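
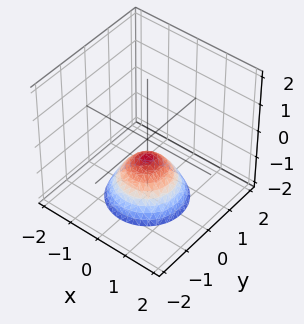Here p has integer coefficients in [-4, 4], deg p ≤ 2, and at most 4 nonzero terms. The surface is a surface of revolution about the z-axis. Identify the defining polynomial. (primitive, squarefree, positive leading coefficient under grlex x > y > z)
3*x^2 + 3*y^2 + 3*z + 2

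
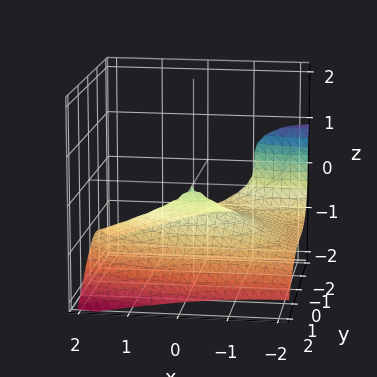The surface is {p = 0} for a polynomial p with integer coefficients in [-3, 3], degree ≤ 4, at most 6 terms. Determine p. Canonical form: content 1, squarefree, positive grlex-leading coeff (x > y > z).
deg p = 3. No degree-2 surface has this shape.
From the axis intercepts and sections: it crosses the y-axis at the gridline y = 0; it meets the z-axis at z = 0 (among the integer gridlines); it crosses the x-axis at the gridline x = 0.
The integer polynomial consistent with all of this is the stated p.

x*y^2 + y^3 + 3*z^3 + x^2 + 3*y^2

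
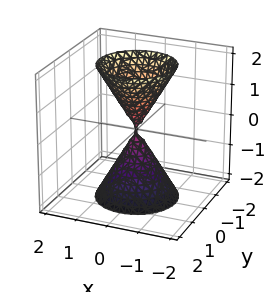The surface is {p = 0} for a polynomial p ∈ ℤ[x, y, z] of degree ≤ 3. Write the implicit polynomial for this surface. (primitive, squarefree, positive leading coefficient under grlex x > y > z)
3*x^2 + 3*y^2 - z^2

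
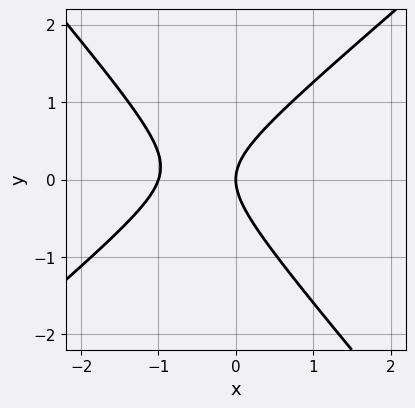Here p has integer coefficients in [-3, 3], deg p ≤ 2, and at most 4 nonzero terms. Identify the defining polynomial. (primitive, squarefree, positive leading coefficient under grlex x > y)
3*x^2 - x*y - 3*y^2 + 3*x

1. The degree is 2 — the shape is more complex than any degree-1 curve.
2. Against the integer gridlines: it meets the y-axis at y = 0 (among the integer gridlines); the x-axis gridline crossings are at x ∈ {-1, 0}.
3. Together with the visible shape, these determine p as stated.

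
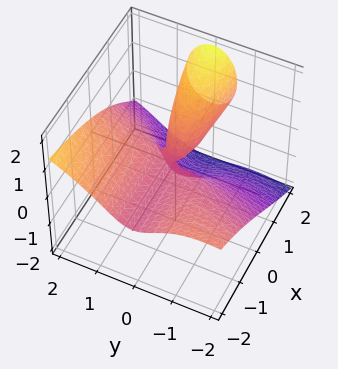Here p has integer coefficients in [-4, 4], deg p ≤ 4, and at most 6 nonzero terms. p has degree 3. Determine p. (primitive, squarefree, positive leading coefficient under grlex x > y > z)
Degree: a generic line meets the surface in up to 3 points, so deg p = 3.
From the axis intercepts and sections: it meets the y-axis at y = 0 (among the integer gridlines); it meets the z-axis at z = 0 (among the integer gridlines); the visible x-axis segment lies entirely on the surface.
Putting this together gives p.

2*x*y^2 - y^3 + 3*y^2*z + z^3 - 2*x*z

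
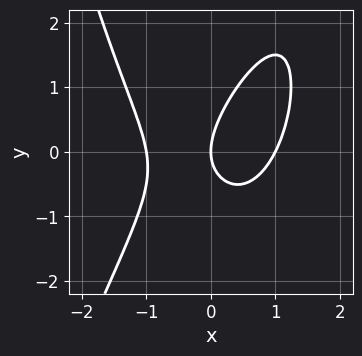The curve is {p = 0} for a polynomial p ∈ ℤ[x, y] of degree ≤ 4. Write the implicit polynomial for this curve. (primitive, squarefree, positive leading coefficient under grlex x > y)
3*x^3 - x^2*y - 2*x*y + 2*y^2 - 3*x

deg p = 3.
Against the integer gridlines: among the integer gridlines, it crosses the x-axis at x ∈ {-1, 0, 1}; one y-axis crossing is at y = 0.
These observations pin down the coefficients.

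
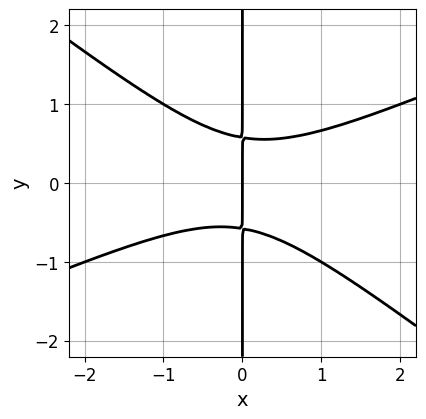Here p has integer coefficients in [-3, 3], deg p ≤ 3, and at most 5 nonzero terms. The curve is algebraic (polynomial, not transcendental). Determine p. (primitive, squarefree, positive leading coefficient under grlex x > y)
First, deg p = 3. The shape is more complex than any degree-2 curve.
Next, observable constraints: one x-axis crossing is at x = 0; every point of the y-axis in the box is on the curve.
Finally, the integer polynomial consistent with all of this is the stated p.

x^3 - x^2*y - 3*x*y^2 + x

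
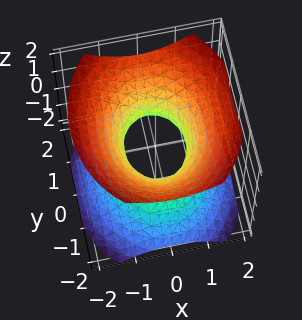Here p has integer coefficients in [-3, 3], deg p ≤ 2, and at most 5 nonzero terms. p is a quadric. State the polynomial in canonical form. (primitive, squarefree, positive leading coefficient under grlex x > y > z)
3*x^2 + 2*y^2 - 3*z^2 - 2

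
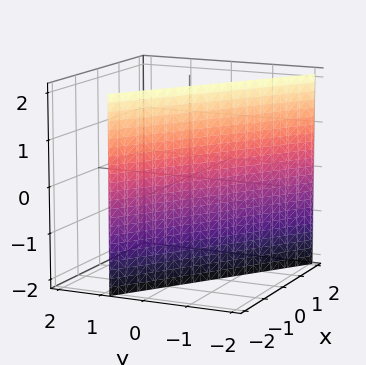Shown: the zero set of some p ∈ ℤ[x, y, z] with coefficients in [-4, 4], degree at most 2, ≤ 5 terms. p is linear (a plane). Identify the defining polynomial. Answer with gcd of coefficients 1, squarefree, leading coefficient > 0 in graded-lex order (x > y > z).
1. Degree: every cross-section is a straight line — this is a plane, so deg p = 1.
2. From the visible intercepts: it misses every integer gridline on the z-axis; it meets the x-axis at x = -1 (among the integer gridlines).
3. These observations pin down the coefficients.

2*x + 3*y + 2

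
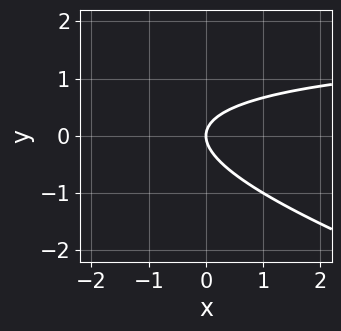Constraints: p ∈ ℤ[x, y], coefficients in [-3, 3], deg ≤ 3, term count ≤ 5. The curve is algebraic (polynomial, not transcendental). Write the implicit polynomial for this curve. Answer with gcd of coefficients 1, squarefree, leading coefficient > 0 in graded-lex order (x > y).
x*y + 3*y^2 - 2*x

1. deg p = 2. The shape is more complex than any degree-1 curve.
2. From the visible intercepts: one x-axis crossing is at x = 0; it crosses the y-axis at the gridline y = 0.
3. Putting this together gives p.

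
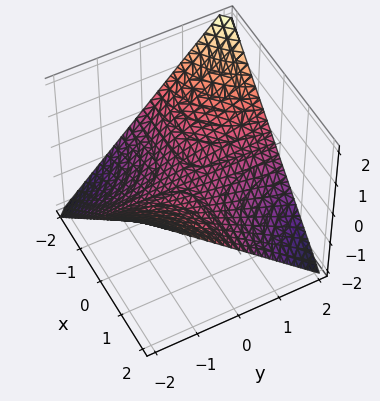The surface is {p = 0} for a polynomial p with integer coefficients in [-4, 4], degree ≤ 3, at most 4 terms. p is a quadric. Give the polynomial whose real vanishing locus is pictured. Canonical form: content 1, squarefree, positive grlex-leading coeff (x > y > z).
x*y + 2*z

1. deg p = 2. A saddle surface; a quadric.
2. Checking where it meets the axes: every point of the y-axis in the box is on the surface; it crosses the z-axis at the gridline z = 0; every point of the x-axis in the box is on the surface.
3. Assembling these constraints gives the stated polynomial.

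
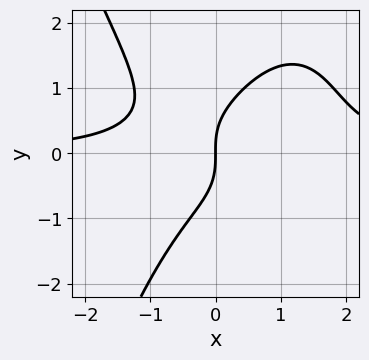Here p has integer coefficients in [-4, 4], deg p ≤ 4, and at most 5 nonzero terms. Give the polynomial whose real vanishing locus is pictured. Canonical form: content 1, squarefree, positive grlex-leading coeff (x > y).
1. deg p = 4. The shape is more complex than any degree-3 curve.
2. From the axis intercepts and sections: one x-axis crossing is at x = 0; one y-axis crossing is at y = 0.
3. Solving for integer coefficients yields p as stated.

2*x^3*y - 2*x^2*y - x*y^2 + 2*y^3 - 3*x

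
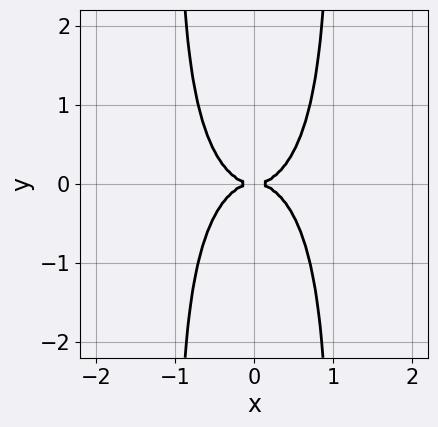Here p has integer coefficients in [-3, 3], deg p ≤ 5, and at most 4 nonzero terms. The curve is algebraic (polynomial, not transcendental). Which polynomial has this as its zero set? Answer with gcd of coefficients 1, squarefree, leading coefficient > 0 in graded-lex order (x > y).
2*x^4 + x^2*y^2 - y^2

The degree is 4 — no degree-3 curve has this shape.
Symmetries: the y ↦ −y reflection is a symmetry, so y appears only in even powers; the x ↦ −x reflection is a symmetry, so x appears only in even powers.
Against the integer gridlines: one y-axis crossing is at y = 0; it meets the x-axis at x = 0 (among the integer gridlines).
Fitting integer coefficients to these (and the overall shape) gives p.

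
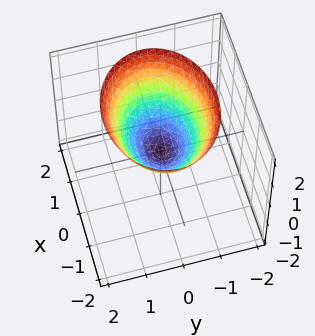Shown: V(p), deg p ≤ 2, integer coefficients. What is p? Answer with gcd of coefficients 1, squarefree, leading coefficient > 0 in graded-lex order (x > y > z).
2*x^2 + 3*y^2 - 3*z

1. Degree: a paraboloid; a quadric, so deg p = 2.
2. Symmetries: it's symmetric under x → −x, forcing even powers of x; the y ↦ −y reflection is a symmetry, so y appears only in even powers.
3. Observable constraints: it crosses the y-axis at the gridline y = 0; it crosses the z-axis at the gridline z = 0; it crosses the x-axis at the gridline x = 0.
4. Fitting integer coefficients to these (and the overall shape) gives p.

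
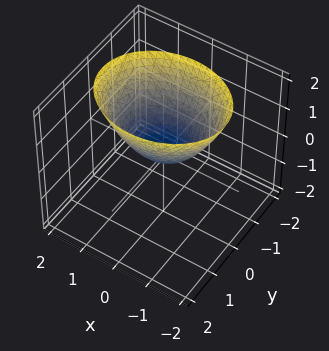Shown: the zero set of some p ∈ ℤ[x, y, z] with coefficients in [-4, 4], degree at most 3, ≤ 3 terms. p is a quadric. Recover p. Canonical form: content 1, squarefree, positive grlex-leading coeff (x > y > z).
2*x^2 + 3*y^2 - 3*z

Degree: a single bowl opening along one axis; a quadric, so deg p = 2.
Symmetries: it's symmetric under y → −y, forcing even powers of y; mirror symmetry x ↦ −x ⇒ only even powers of x.
From the axis intercepts and sections: one z-axis crossing is at z = 0; it meets the y-axis at y = 0 (among the integer gridlines); it meets the x-axis at x = 0 (among the integer gridlines).
Assembling these constraints gives the stated polynomial.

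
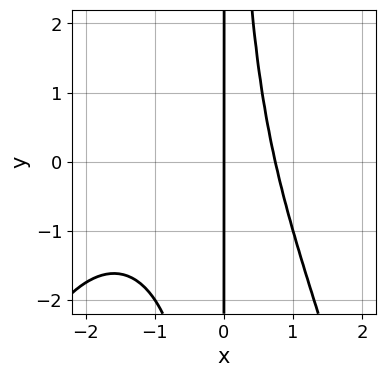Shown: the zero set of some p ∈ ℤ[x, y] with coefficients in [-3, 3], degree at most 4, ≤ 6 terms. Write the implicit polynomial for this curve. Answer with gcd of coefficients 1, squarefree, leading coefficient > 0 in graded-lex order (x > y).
x^4 + 2*x^3 + 2*x^2*y + 2*x^2 - 3*x

(a) deg p = 4.
(b) Reading off the gridlines: every point of the y-axis in the box is on the curve; one x-axis crossing is at x = 0.
(c) Solving for integer coefficients yields p as stated.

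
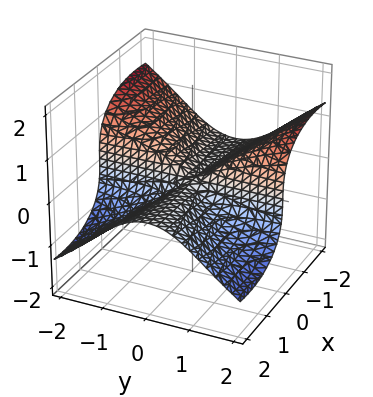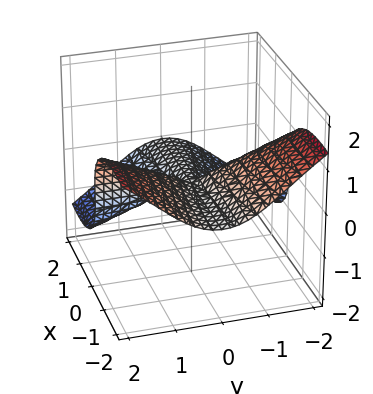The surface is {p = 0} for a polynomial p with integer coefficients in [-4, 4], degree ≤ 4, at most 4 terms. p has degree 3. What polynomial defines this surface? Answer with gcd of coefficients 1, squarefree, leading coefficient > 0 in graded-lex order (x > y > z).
2*x^2*z + 2*x*y^2 + 3*z^3

The degree is 3 — the shape is more complex than any degree-2 surface.
From the axis intercepts and sections: the visible y-axis segment lies entirely on the surface; it meets the z-axis at z = 0 (among the integer gridlines); every point of the x-axis in the box is on the surface.
Assembling these constraints gives the stated polynomial.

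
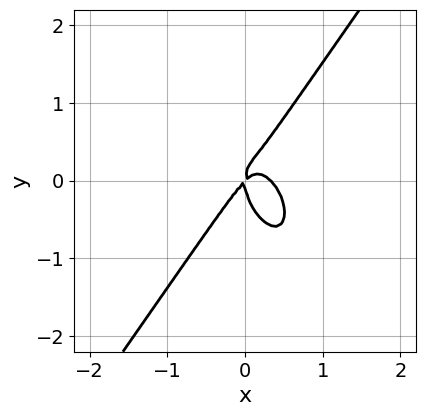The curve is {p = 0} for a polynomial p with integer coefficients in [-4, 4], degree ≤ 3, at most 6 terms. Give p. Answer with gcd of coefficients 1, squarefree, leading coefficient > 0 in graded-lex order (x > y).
3*x^3 - y^3 - x^2 + x*y

1. The degree is 3 — the shape is more complex than any degree-2 curve.
2. Reading off the gridlines: one y-axis crossing is at y = 0; it crosses the x-axis at the gridline x = 0.
3. Putting this together gives p.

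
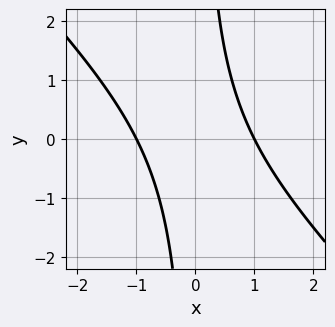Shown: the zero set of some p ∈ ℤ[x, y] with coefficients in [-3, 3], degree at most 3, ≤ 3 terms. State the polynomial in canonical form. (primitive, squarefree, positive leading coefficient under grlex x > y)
x^2 + x*y - 1

Degree: a generic line meets the curve in up to 2 points, so deg p = 2.
Checking where it meets the axes: the x-axis gridline crossings are at x ∈ {-1, 1}; no y-intercept at any integer in the box.
Together with the visible shape, these determine p as stated.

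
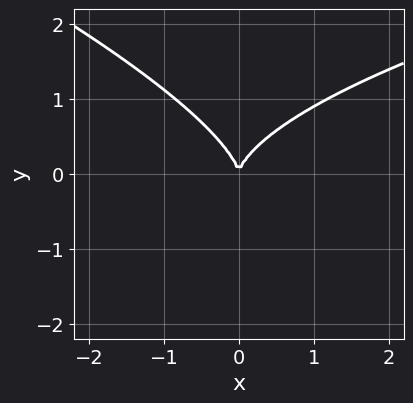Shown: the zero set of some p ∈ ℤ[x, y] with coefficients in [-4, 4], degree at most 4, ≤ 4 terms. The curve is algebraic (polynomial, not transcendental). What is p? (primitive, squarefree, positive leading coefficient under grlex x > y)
x*y^2 + 3*y^3 - 3*x^2

First, deg p = 3.
Next, observable constraints: it crosses the x-axis at the gridline x = 0; it crosses the y-axis at the gridline y = 0.
Finally, the integer polynomial consistent with all of this is the stated p.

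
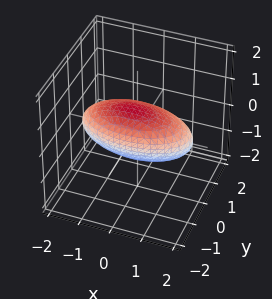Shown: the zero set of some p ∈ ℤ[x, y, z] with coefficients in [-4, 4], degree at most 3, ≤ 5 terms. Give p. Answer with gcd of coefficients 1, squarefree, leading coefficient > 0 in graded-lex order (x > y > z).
First, the degree is 2 — the shape is more complex than any degree-1 surface.
Then, reading off the gridlines: the z-axis gridline crossings are at z ∈ {-1, 1}; the y-axis gridline crossings are at y ∈ {-1, 1}.
Finally, these observations pin down the coefficients.

x^2 + 3*y^2 + 2*y*z + 3*z^2 - 3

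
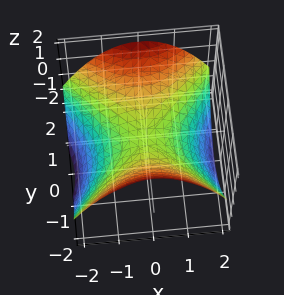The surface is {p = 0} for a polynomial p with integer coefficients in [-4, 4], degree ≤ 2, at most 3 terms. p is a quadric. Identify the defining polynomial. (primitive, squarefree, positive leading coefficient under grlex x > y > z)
Degree: a hyperbolic paraboloid; a quadric, so deg p = 2.
Symmetries: the y ↦ −y reflection is a symmetry, so y appears only in even powers; mirror symmetry x ↦ −x ⇒ only even powers of x.
Checking where it meets the axes: it meets the z-axis at z = 0 (among the integer gridlines); it crosses the x-axis at the gridline x = 0; it meets the y-axis at y = 0 (among the integer gridlines).
Matching integer coefficients to the picture gives p.

x^2 - y^2 + 2*z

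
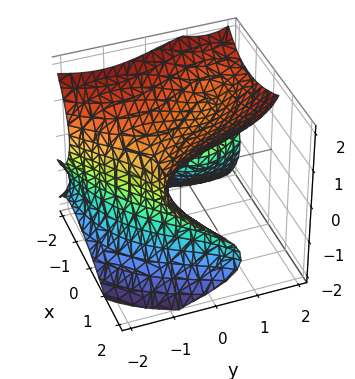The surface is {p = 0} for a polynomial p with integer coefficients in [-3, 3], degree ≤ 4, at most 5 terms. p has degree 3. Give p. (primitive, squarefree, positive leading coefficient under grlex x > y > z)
2*x^2*z + y^3 - 2*z^3 + 3*x*y + 2

1. I count 2 distinct pieces. They look like related sheets of one shape, so recover p as a whole.
2. The degree is 3 — no degree-2 surface has this shape.
3. Reading off the gridlines: no x-intercept at any integer in the box; it crosses the z-axis at the gridline z = 1.
4. Together with the visible shape, these determine p as stated.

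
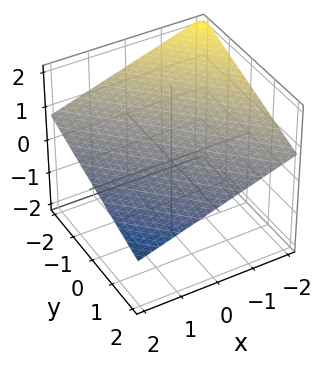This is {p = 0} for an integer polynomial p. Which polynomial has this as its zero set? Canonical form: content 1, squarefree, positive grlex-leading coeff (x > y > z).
x + y + 3*z - 2

First, deg p = 1.
Then, checking where it meets the axes: it meets the y-axis at y = 2 (among the integer gridlines); one x-axis crossing is at x = 2.
Finally, the integer polynomial consistent with all of this is the stated p.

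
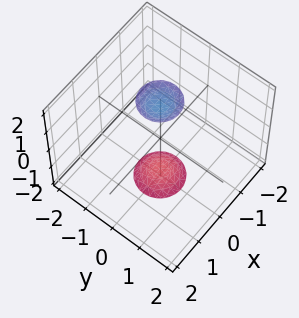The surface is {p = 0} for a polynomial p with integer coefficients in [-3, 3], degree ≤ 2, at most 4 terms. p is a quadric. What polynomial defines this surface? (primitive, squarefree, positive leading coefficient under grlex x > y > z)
There are 2 components. Treating them together as one polynomial.
deg p = 2. Two sheets facing apart; a quadric.
Symmetries: it's symmetric under z → −z, forcing even powers of z; the z-axis is an axis of rotation, so x and y enter only as x² + y².
Checking where it meets the axes: the surface avoids every integer x-axis point in the box; no y-intercept at any integer in the box.
These observations pin down the coefficients.

3*x^2 + 3*y^2 - z^2 + 3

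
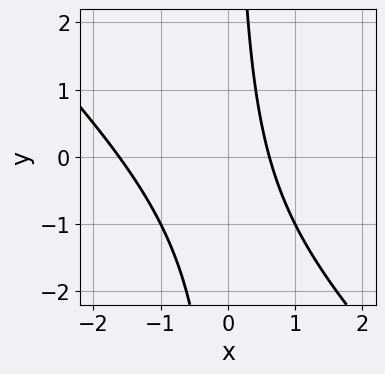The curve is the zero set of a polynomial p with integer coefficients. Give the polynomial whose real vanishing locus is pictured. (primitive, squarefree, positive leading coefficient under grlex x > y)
(a) The degree is 2 — no degree-1 curve has this shape.
(b) Observable constraints: it misses every integer gridline on the y-axis.
(c) These observations pin down the coefficients.

x^2 + x*y + x - 1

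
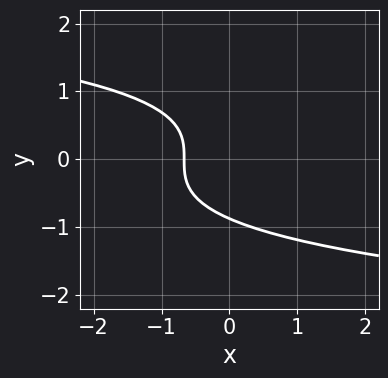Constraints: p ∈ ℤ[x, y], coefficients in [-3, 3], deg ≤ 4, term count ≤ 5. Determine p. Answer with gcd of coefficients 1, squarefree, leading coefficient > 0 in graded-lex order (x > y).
(a) deg p = 3. A generic line meets the curve in up to 3 points.
(b) The integer polynomial consistent with all of this is the stated p.

3*y^3 + 3*x + 2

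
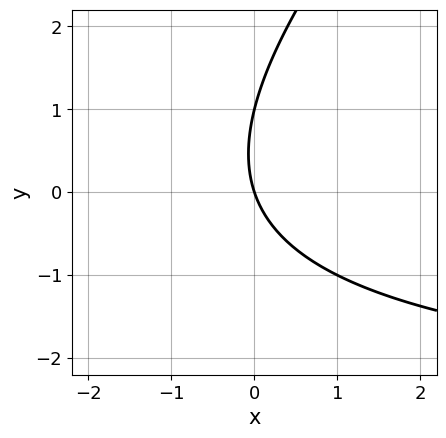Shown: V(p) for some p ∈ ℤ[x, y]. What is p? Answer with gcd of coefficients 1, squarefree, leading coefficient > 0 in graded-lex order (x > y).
x*y - y^2 + 3*x + y

1. The degree is 2 — a generic line meets the curve in up to 2 points.
2. Observable constraints: one x-axis crossing is at x = 0; among the integer gridlines, it crosses the y-axis at y ∈ {0, 1}.
3. Assembling these constraints gives the stated polynomial.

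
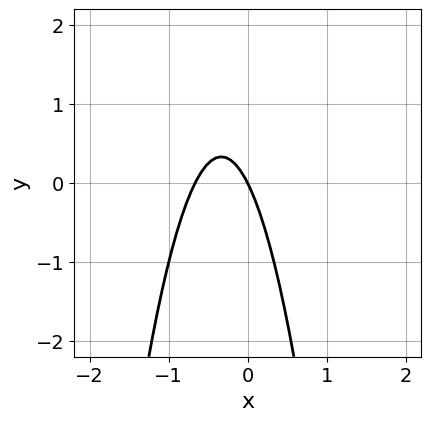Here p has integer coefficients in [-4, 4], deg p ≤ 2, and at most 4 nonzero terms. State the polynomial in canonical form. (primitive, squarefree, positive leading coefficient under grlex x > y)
3*x^2 + 2*x + y

First, deg p = 2.
Next, observable constraints: it crosses the x-axis at the gridline x = 0; one y-axis crossing is at y = 0.
Finally, solving for integer coefficients yields p as stated.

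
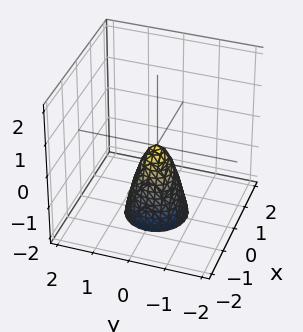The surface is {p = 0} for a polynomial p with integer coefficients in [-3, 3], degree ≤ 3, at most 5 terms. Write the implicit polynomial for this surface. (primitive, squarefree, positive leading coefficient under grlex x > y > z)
First, deg p = 2.
Next, symmetries: rotational symmetry about the z-axis ⇒ p depends on x, y only through x² + y².
Then, from the visible intercepts: it meets the x-axis at x = 0 (among the integer gridlines); a circular section at z = -2 has radius between 0 and 1; it crosses the y-axis at the gridline y = 0.
Finally, together with the visible shape, these determine p as stated.

3*x^2 + 3*y^2 + z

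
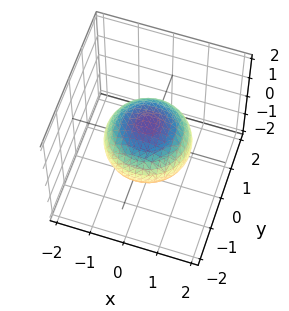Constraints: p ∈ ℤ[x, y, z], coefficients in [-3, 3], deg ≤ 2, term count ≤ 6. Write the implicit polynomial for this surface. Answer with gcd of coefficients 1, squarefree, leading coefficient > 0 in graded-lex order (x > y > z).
2*x^2 + 2*y^2 + 3*z^2 - 3

First, deg p = 2.
Then, symmetries: it's symmetric under z → −z, forcing even powers of z; every cross-section ⟂ z is a circle, so x, y appear only via x² + y².
Then, from the axis intercepts and sections: the z-axis gridline crossings are at z ∈ {-1, 1}; a circular section at z = 0 has radius between 1 and 2.
Finally, the integer polynomial consistent with all of this is the stated p.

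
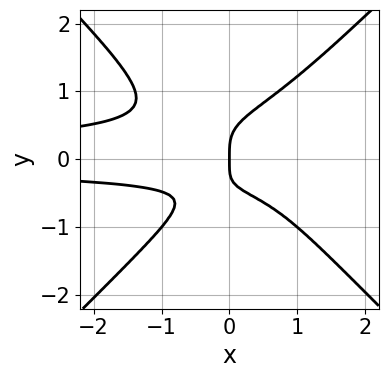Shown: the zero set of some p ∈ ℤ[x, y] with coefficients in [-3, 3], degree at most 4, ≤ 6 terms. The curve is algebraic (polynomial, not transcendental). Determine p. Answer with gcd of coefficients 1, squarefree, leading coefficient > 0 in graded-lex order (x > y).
3*x^2*y^2 - 3*y^4 + x*y + x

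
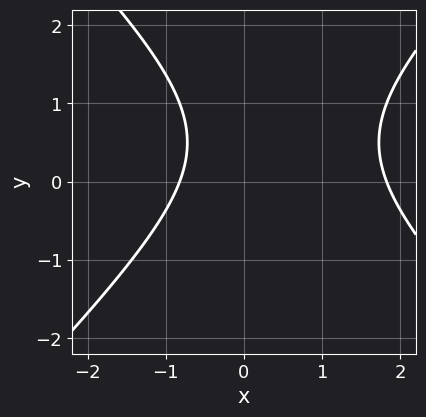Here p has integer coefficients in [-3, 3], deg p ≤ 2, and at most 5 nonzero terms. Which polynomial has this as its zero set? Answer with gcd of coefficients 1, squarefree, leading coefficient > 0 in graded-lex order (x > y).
The degree is 2 — a generic line meets the curve in up to 2 points.
From the axis intercepts and sections: the curve avoids every integer y-axis point in the box.
These observations pin down the coefficients.

2*x^2 - 2*y^2 - 2*x + 2*y - 3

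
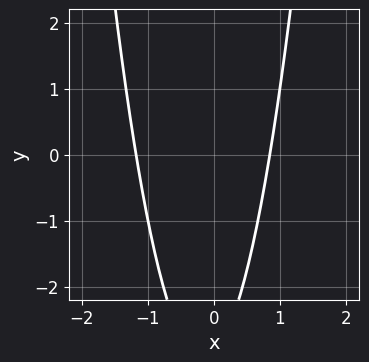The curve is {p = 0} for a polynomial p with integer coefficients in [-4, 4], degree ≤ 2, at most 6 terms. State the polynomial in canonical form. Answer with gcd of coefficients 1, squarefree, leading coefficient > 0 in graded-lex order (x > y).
First, deg p = 2. The shape is more complex than any degree-1 curve.
Then, from the visible intercepts: no y-intercept at any integer in the box.
Finally, putting this together gives p.

3*x^2 + x - y - 3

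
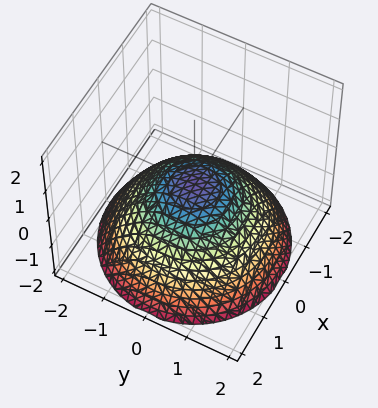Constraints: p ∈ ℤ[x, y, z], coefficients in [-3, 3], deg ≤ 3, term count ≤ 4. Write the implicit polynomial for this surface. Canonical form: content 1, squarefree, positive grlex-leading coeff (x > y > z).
(a) deg p = 2. A single bowl opening along one axis; a quadric.
(b) Symmetries: rotational symmetry about the z-axis ⇒ p depends on x, y only through x² + y².
(c) Reading off the gridlines: it crosses the z-axis at the gridline z = 0; one y-axis crossing is at y = 0; a circular section at z = -1 has radius between 1 and 2.
(d) Solving for integer coefficients yields p as stated.

x^2 + y^2 + 2*z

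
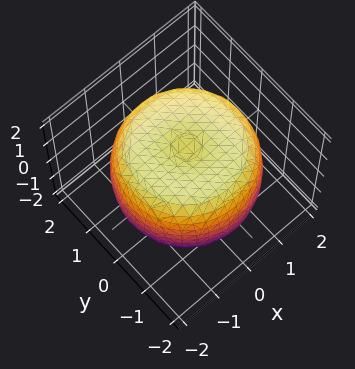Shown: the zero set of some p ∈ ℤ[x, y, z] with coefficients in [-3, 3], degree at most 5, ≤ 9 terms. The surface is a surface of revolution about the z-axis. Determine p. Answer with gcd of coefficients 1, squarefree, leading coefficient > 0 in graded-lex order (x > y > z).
x^4 + 2*x^2*y^2 + y^4 - 2*x^2 - 2*y^2 + 2*z^2 - 3

The degree is 4 — the shape is more complex than any degree-3 surface.
Symmetries: rotational symmetry about the z-axis ⇒ p depends on x, y only through x² + y².
From the visible intercepts: a circular section at z = -1 has radius between 1 and 2.
Putting this together gives p.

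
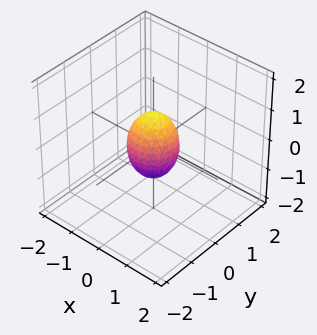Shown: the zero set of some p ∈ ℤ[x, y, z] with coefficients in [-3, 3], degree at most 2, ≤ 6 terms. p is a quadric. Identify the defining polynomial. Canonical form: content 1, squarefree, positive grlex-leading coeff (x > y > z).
(a) Degree: bounded and convex; a quadric, so deg p = 2.
(b) Symmetries: rotational symmetry about the z-axis ⇒ p depends on x, y only through x² + y²; it's symmetric under z → −z, forcing even powers of z.
(c) Observable constraints: a circular section at z = 0 has radius between 0 and 1; the z-axis gridline crossings are at z ∈ {-1, 1}.
(d) Matching integer coefficients to the picture gives p.

2*x^2 + 2*y^2 + z^2 - 1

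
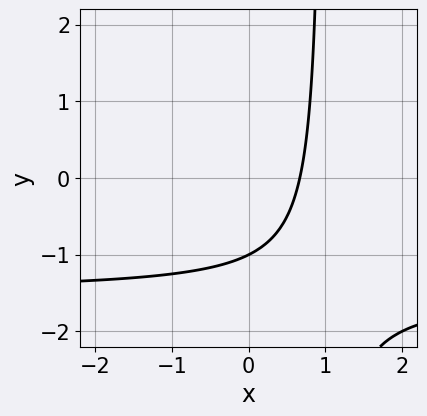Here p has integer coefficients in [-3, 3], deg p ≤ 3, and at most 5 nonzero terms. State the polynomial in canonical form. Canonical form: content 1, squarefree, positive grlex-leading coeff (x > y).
2*x*y + 3*x - 2*y - 2

Degree: no degree-1 curve has this shape, so deg p = 2.
From the visible intercepts: it crosses the y-axis at the gridline y = -1.
Solving for integer coefficients yields p as stated.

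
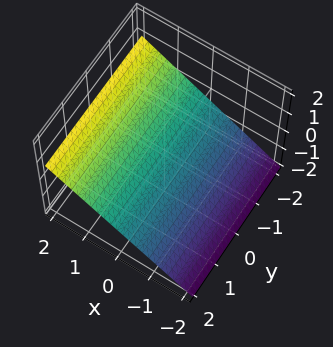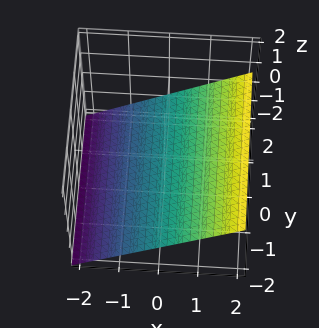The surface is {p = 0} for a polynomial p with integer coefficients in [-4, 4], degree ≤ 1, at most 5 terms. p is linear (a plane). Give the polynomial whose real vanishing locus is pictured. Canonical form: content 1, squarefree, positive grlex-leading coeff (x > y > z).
First, deg p = 1. Every cross-section is a straight line — this is a plane.
Then, observable constraints: no y-intercept at any integer in the box; it meets the x-axis at x = 1 (among the integer gridlines).
Finally, these observations pin down the coefficients.

2*x - 3*z - 2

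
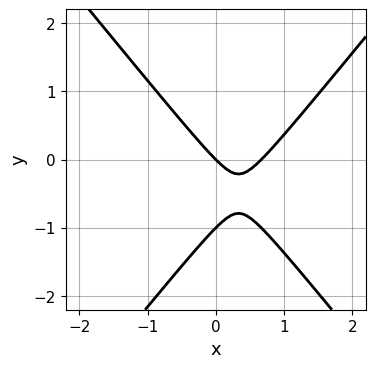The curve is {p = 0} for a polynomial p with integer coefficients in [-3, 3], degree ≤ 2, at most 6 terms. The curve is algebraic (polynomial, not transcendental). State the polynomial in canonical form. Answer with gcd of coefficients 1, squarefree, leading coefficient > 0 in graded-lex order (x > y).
First, the degree is 2 — the shape is more complex than any degree-1 curve.
Then, reading off the gridlines: among the integer gridlines, it crosses the y-axis at y ∈ {-1, 0}; it meets the x-axis at x = 0 (among the integer gridlines).
Finally, matching integer coefficients to the picture gives p.

3*x^2 - 2*y^2 - 2*x - 2*y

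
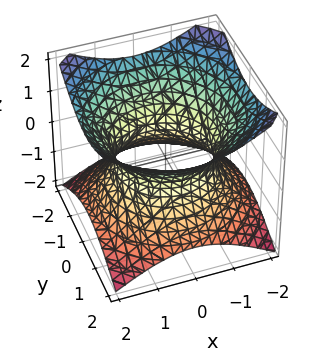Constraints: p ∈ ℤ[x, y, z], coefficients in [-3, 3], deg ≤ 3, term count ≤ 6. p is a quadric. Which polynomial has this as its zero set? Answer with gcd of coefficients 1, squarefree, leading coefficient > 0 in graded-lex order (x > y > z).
2*x^2 + 2*y^2 - 3*z^2 - 3

First, degree: an hourglass — one-sheet hyperboloid; a quadric, so deg p = 2.
Then, symmetries: mirror symmetry z ↦ −z ⇒ only even powers of z; the z-axis is an axis of rotation, so x and y enter only as x² + y².
Then, from the visible intercepts: no z-intercept at any integer in the box; a circular section at z = -1 has radius between 1 and 2.
Finally, fitting integer coefficients to these (and the overall shape) gives p.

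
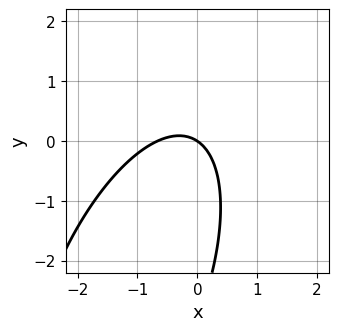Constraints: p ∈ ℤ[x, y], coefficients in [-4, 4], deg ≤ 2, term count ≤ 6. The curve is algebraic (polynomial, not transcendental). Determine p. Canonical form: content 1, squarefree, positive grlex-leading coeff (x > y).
3*x^2 - 2*x*y + y^2 + 2*x + 3*y

The degree is 2 — a generic line meets the curve in up to 2 points.
From the axis intercepts and sections: it crosses the x-axis at the gridline x = 0; it meets the y-axis at y = 0 (among the integer gridlines).
Together with the visible shape, these determine p as stated.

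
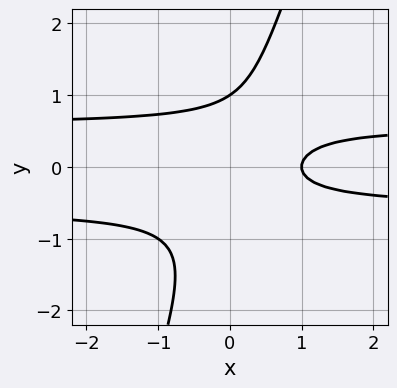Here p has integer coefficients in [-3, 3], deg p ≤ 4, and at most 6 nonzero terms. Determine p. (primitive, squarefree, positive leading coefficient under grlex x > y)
3*x*y^2 - y^3 - x + 1

First, degree: the shape is more complex than any degree-2 curve, so deg p = 3.
Then, observable constraints: it crosses the x-axis at the gridline x = 1; one y-axis crossing is at y = 1.
Finally, putting this together gives p.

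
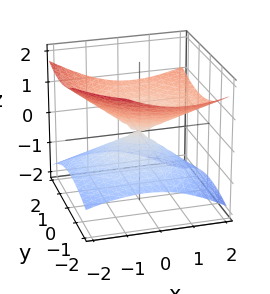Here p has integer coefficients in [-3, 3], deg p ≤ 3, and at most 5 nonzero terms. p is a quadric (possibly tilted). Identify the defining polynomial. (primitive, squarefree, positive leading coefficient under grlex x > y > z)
1. The degree is 2 — the shape is more complex than any degree-1 surface.
2. Observable constraints: one y-axis crossing is at y = 0; it crosses the x-axis at the gridline x = 0.
3. Solving for integer coefficients yields p as stated.

x^2 - x*z + y^2 - y*z - 3*z^2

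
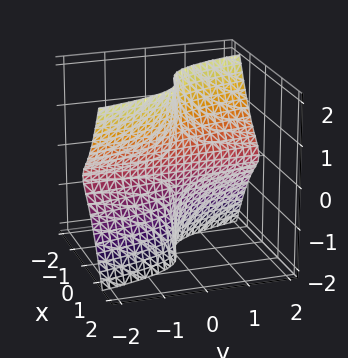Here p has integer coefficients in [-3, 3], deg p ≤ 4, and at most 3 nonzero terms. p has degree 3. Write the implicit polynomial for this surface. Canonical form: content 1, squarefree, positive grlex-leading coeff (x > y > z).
3*x^3 + y*z^2 + x

(a) deg p = 3.
(b) From the visible intercepts: every point of the z-axis in the box is on the surface; it meets the x-axis at x = 0 (among the integer gridlines); every point of the y-axis in the box is on the surface.
(c) Matching integer coefficients to the picture gives p.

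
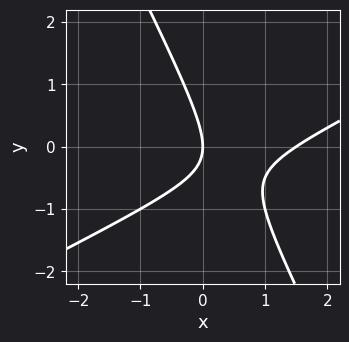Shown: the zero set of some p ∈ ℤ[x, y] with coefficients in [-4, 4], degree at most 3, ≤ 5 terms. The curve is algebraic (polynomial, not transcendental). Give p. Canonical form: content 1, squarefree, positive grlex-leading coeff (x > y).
2*x^2 - 3*x*y - 2*y^2 - 3*x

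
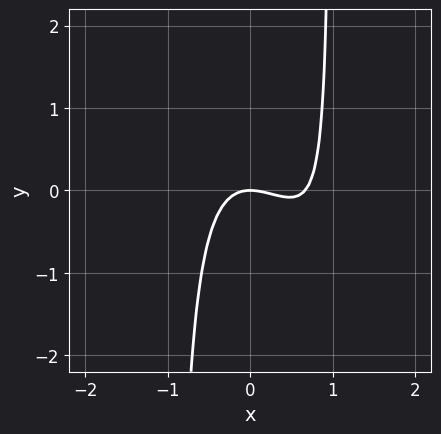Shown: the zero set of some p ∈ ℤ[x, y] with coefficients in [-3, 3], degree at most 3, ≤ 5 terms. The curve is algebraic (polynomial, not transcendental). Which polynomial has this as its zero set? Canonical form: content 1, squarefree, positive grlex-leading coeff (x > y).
First, deg p = 3. A generic line meets the curve in up to 3 points.
Then, checking where it meets the axes: it crosses the y-axis at the gridline y = 0; it crosses the x-axis at the gridline x = 0.
Finally, putting this together gives p.

3*x^3 + 2*x^2*y - 2*x^2 - 2*y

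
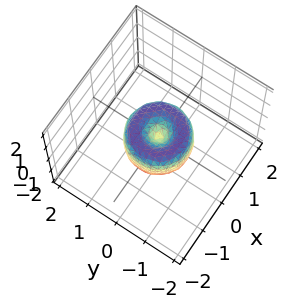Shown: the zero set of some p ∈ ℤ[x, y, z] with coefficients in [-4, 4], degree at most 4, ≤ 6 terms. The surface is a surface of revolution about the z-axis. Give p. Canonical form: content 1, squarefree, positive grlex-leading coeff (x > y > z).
First, deg p = 4.
Next, symmetries: rotational symmetry about the z-axis ⇒ p depends on x, y only through x² + y².
Next, from the visible intercepts: among the integer gridlines, it crosses the y-axis at y ∈ {-1, 0, 1}; a circular section at z = 0 has radius exactly 1; one z-axis crossing is at z = 0; among the integer gridlines, it crosses the x-axis at x ∈ {-1, 0, 1}.
Finally, solving for integer coefficients yields p as stated.

2*x^4 + 4*x^2*y^2 + 2*y^4 - 2*x^2 - 2*y^2 + z^2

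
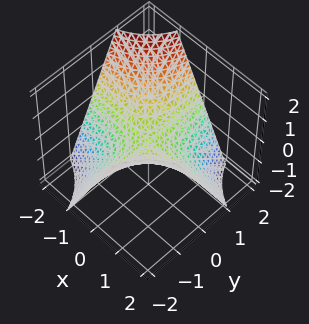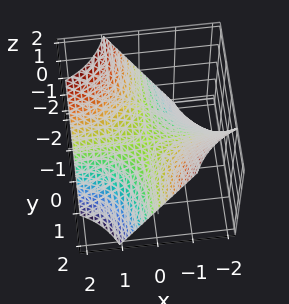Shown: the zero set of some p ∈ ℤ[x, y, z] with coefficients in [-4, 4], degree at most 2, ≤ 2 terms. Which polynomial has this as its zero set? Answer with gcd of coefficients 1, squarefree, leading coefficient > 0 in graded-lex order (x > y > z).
x*y + z

The degree is 2 — a saddle surface; a quadric.
From the visible intercepts: the visible y-axis segment lies entirely on the surface; every point of the x-axis in the box is on the surface.
Assembling these constraints gives the stated polynomial.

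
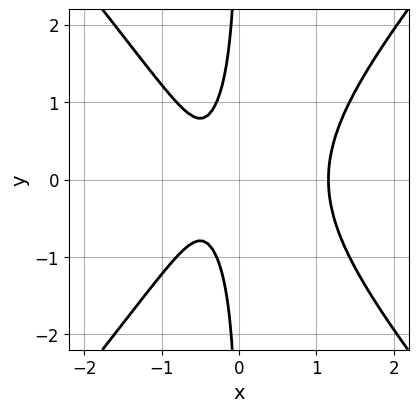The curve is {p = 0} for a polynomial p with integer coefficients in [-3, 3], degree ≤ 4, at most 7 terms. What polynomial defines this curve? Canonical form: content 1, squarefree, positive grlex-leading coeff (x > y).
1. The degree is 3 — a generic line meets the curve in up to 3 points.
2. Symmetries: it's symmetric under y → −y, forcing even powers of y.
3. Against the integer gridlines: it misses every integer gridline on the y-axis.
4. Fitting integer coefficients to these (and the overall shape) gives p.

3*x^3 - 2*x*y^2 - x^2 - 2*x - 1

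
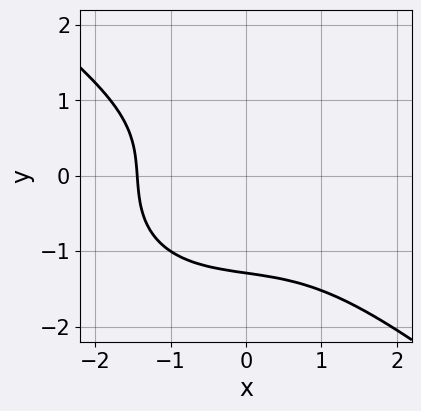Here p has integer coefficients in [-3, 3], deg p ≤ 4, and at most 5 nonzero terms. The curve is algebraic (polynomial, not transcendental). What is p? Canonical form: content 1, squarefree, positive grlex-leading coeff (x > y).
x^3 + 2*y^3 - x*y - y + 3

(a) The degree is 3 — no degree-2 curve has this shape.
(b) Solving for integer coefficients yields p as stated.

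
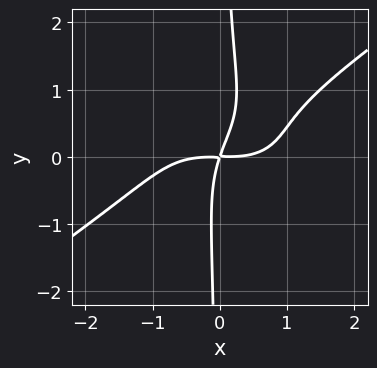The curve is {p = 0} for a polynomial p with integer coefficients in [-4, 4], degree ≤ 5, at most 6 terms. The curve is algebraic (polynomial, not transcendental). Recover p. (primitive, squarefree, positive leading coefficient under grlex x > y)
x^4 - 3*x*y^3 + 2*x*y^2 - 3*x*y + y^2

1. deg p = 4. No degree-3 curve has this shape.
2. The integer polynomial consistent with all of this is the stated p.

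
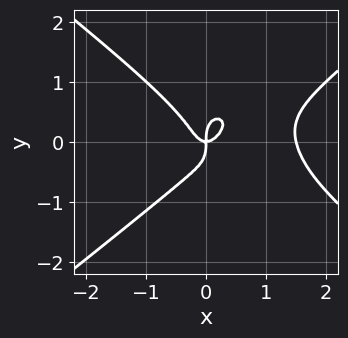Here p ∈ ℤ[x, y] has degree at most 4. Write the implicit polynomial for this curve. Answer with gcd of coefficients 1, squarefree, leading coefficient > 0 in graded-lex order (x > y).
First, degree: no degree-3 curve has this shape, so deg p = 4.
Then, against the integer gridlines: it crosses the y-axis at the gridline y = 0; it crosses the x-axis at the gridline x = 0.
Finally, the integer polynomial consistent with all of this is the stated p.

2*x^4 - 2*x^2*y^2 - 2*y^4 - 3*x^3 + x*y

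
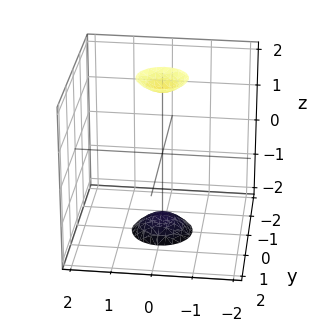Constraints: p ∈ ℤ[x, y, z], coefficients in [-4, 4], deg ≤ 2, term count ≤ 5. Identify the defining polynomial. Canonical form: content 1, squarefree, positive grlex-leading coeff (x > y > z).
3*x^2 + 3*y^2 - z^2 + 3

First, there are 2 components. Treating them together as one polynomial.
Next, degree: the shape is more complex than any degree-1 surface, so deg p = 2.
Next, by symmetry, every cross-section ⟂ z is a circle, so x, y appear only via x² + y².
Next, against the integer gridlines: it misses every integer gridline on the x-axis; a circular section at z = 2 has radius between 0 and 1.
Finally, together with the visible shape, these determine p as stated.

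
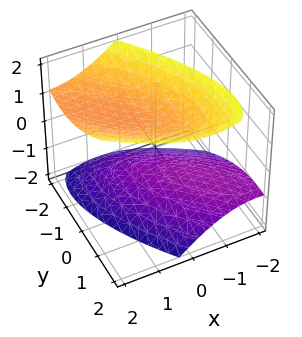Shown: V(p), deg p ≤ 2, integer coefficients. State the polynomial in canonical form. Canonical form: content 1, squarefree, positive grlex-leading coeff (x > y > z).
The picture has 2 separate pieces.
The degree is 2 — the shape is more complex than any degree-1 surface.
Reading off the gridlines: it misses every integer gridline on the x-axis; the z-axis gridline crossings are at z ∈ {-1, 1}; no y-intercept at any integer in the box.
Together with the visible shape, these determine p as stated.

2*x^2 + 3*x*y - 2*x*z + 2*y^2 - 3*z^2 + 3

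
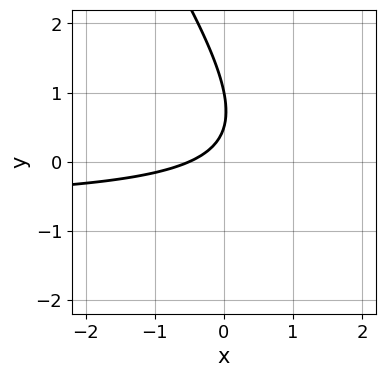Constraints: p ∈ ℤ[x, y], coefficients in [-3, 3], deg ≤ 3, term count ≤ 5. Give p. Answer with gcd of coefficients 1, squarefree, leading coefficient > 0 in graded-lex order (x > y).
3*x*y + 2*y^2 + 2*x - 3*y + 1

First, the degree is 2 — the shape is more complex than any degree-1 curve.
Then, observable constraints: it crosses the y-axis at the gridline y = 1.
Finally, these observations pin down the coefficients.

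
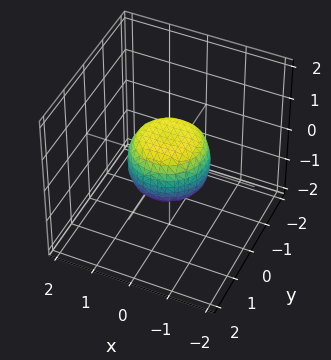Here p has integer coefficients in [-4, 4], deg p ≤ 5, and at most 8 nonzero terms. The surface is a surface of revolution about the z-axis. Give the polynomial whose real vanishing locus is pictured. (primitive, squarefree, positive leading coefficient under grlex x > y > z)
2*x^4 + 4*x^2*y^2 + 2*y^4 - x^2 - y^2 + 2*z^2 - 1

1. deg p = 4. No degree-3 surface has this shape.
2. Symmetry: the z-axis is an axis of rotation, so x and y enter only as x² + y².
3. From the axis intercepts and sections: the y-axis gridline crossings are at y ∈ {-1, 1}; among the integer gridlines, it crosses the x-axis at x ∈ {-1, 1}; a circular section at z = 0 has radius exactly 1.
4. Fitting integer coefficients to these (and the overall shape) gives p.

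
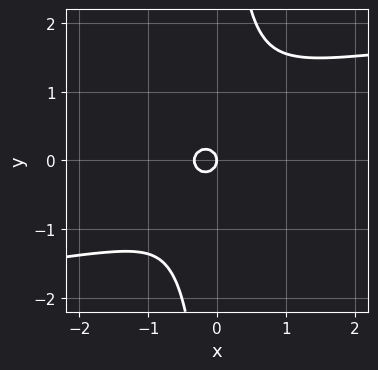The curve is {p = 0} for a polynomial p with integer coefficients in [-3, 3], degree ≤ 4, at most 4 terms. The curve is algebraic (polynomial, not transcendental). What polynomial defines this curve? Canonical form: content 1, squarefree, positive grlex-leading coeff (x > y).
3*x*y^3 - 3*x^2 - 3*y^2 - x

(a) Degree: no degree-3 curve has this shape, so deg p = 4.
(b) Against the integer gridlines: it crosses the y-axis at the gridline y = 0; it crosses the x-axis at the gridline x = 0.
(c) The integer polynomial consistent with all of this is the stated p.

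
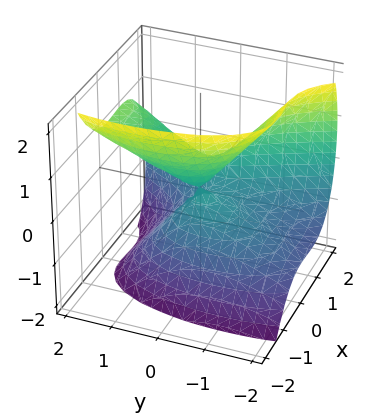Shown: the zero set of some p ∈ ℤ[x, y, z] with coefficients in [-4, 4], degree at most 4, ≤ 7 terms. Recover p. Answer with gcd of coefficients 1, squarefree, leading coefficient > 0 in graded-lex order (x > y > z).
3*x^3 - 3*x^2 - 2*y^2 + 2*y*z + 3*z^2

(a) Degree: a generic line meets the surface in up to 3 points, so deg p = 3.
(b) Checking where it meets the axes: the x-axis gridline crossings are at x ∈ {0, 1}; one z-axis crossing is at z = 0; one y-axis crossing is at y = 0.
(c) Matching integer coefficients to the picture gives p.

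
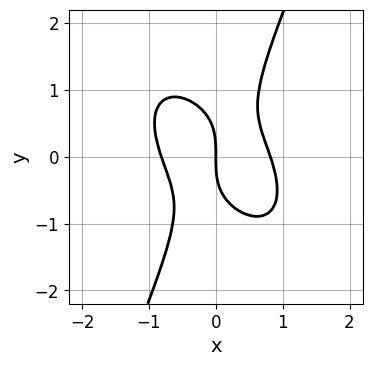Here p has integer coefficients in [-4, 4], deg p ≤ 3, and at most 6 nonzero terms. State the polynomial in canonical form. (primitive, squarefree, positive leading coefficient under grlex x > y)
3*x^3 + 2*x^2*y + x*y^2 - y^3 - 2*x

1. The degree is 3 — a generic line meets the curve in up to 3 points.
2. Reading off the gridlines: it meets the y-axis at y = 0 (among the integer gridlines); one x-axis crossing is at x = 0.
3. The integer polynomial consistent with all of this is the stated p.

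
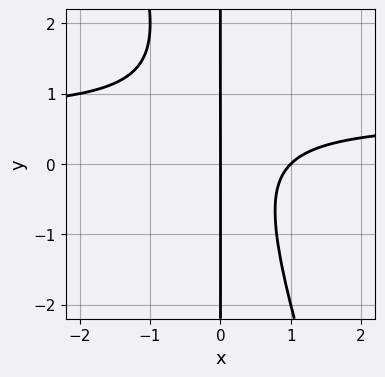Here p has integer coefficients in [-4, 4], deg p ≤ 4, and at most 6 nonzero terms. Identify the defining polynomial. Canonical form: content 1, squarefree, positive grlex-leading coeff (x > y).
3*x^2*y + x*y^2 - 2*x^2 - x*y + 2*x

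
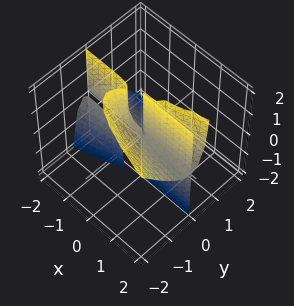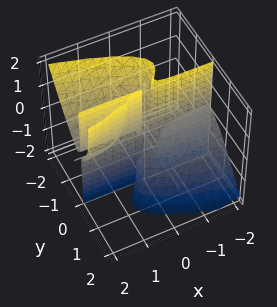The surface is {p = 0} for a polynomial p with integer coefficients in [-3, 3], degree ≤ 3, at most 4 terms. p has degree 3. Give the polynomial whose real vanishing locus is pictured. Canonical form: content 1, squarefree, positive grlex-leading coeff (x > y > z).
x*y*z - 3*y^3 - 2*y^2*z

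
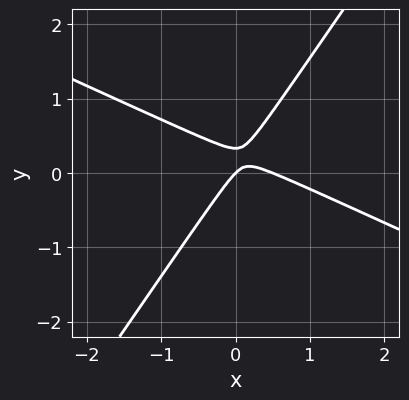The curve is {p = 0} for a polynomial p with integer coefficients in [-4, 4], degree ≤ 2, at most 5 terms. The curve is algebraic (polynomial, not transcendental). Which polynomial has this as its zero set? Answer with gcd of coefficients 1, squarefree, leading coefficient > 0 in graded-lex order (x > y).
2*x^2 + 3*x*y - 3*y^2 - x + y

First, deg p = 2. The shape is more complex than any degree-1 curve.
Then, from the axis intercepts and sections: it crosses the y-axis at the gridline y = 0; one x-axis crossing is at x = 0.
Finally, together with the visible shape, these determine p as stated.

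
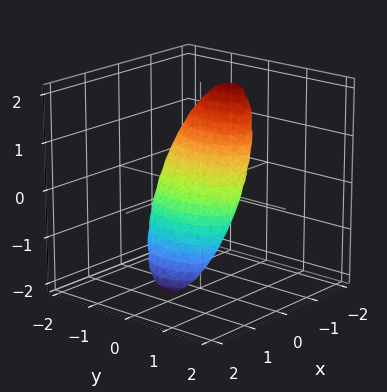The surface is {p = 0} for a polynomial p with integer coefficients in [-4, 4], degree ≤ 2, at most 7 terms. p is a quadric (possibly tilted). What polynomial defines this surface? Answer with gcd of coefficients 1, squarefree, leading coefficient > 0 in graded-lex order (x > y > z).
deg p = 2. A generic line meets the surface in up to 2 points.
Reading off the gridlines: the z-axis gridline crossings are at z ∈ {-1, 1}; the y-axis gridline crossings are at y ∈ {-1, 1}.
Putting this together gives p.

3*x^2 + 3*x*z + y^2 + z^2 - 1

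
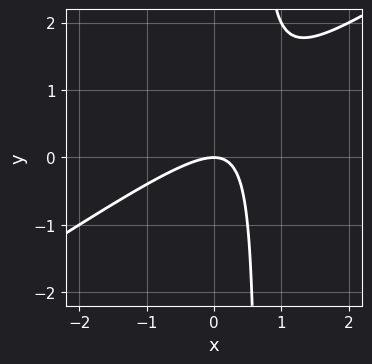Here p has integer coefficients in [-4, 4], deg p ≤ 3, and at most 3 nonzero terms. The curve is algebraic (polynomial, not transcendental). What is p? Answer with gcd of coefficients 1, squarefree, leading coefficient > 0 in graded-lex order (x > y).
2*x^2 - 3*x*y + 2*y

(a) deg p = 2. A generic line meets the curve in up to 2 points.
(b) From the axis intercepts and sections: it crosses the y-axis at the gridline y = 0; one x-axis crossing is at x = 0.
(c) Solving for integer coefficients yields p as stated.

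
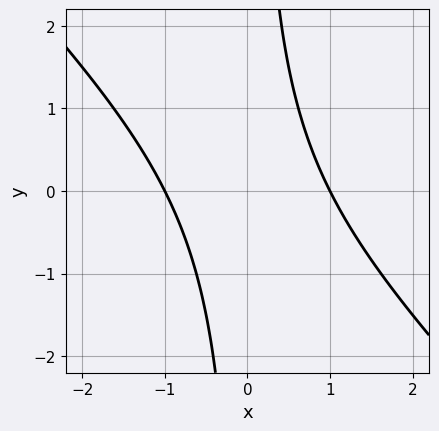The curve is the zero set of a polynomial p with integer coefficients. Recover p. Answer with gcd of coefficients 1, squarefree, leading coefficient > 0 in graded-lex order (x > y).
x^2 + x*y - 1

(a) The degree is 2 — no degree-1 curve has this shape.
(b) Reading off the gridlines: the x-axis gridline crossings are at x ∈ {-1, 1}; the curve avoids every integer y-axis point in the box.
(c) Matching integer coefficients to the picture gives p.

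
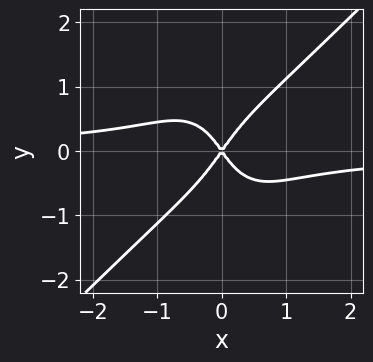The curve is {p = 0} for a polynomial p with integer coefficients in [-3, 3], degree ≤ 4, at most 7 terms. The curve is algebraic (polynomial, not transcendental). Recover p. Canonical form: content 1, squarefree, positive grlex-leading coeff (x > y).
(a) deg p = 4. No degree-3 curve has this shape.
(b) From the axis intercepts and sections: it crosses the y-axis at the gridline y = 0; it meets the x-axis at x = 0 (among the integer gridlines).
(c) Putting this together gives p.

3*x^3*y - 2*x^2*y^2 - y^4 + 2*x^2 - y^2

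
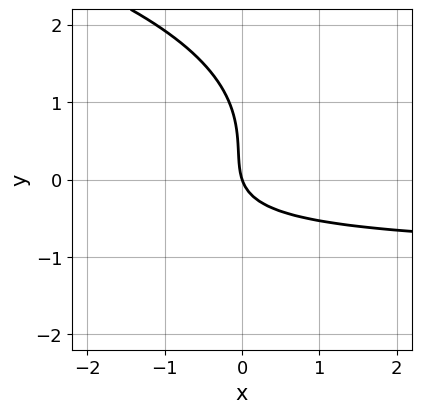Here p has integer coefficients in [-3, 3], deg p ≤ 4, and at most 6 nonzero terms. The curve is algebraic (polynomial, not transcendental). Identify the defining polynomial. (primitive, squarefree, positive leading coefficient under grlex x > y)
(a) Degree: a generic line meets the curve in up to 3 points, so deg p = 3.
(b) From the axis intercepts and sections: it meets the x-axis at x = 0 (among the integer gridlines); it meets the y-axis at y = 0 (among the integer gridlines).
(c) The integer polynomial consistent with all of this is the stated p.

2*y^3 + 3*x*y - 2*y^2 + 3*x + y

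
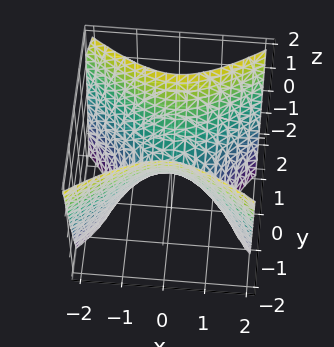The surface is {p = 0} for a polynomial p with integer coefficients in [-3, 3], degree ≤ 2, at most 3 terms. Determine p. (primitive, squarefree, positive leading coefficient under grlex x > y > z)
First, deg p = 2. A saddle surface; a quadric.
Next, symmetries: it's symmetric under x → −x, forcing even powers of x; mirror symmetry y ↦ −y ⇒ only even powers of y.
Then, from the visible intercepts: it crosses the z-axis at the gridline z = 0; one y-axis crossing is at y = 0.
Finally, assembling these constraints gives the stated polynomial.

2*x^2 - 3*y^2 + 2*z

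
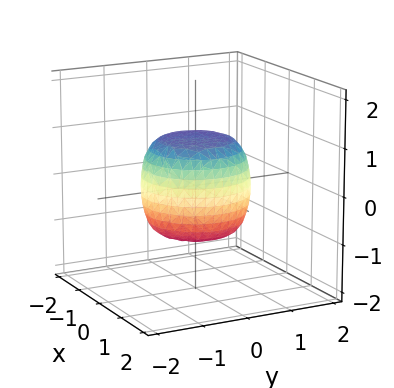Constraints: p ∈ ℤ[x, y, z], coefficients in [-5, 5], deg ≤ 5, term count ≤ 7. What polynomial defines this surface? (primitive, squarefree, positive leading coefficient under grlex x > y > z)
First, the degree is 4 — a generic line meets the surface in up to 4 points.
Next, symmetries: rotational symmetry about the z-axis ⇒ p depends on x, y only through x² + y².
Next, from the visible intercepts: a circular section at z = -1 has radius between 0 and 1; the z-axis gridline crossings are at z ∈ {-1, 1}.
Finally, putting this together gives p.

2*x^4 + 4*x^2*y^2 + 2*y^4 - x^2 - y^2 + 2*z^2 - 2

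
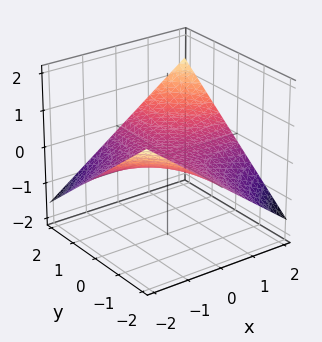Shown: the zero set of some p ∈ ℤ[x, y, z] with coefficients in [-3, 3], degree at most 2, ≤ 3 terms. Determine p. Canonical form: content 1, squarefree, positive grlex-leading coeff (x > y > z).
x*y - 3*z

1. Degree: a hyperbolic paraboloid; a quadric, so deg p = 2.
2. Against the integer gridlines: it crosses the z-axis at the gridline z = 0; every point of the x-axis in the box is on the surface; the visible y-axis segment lies entirely on the surface.
3. Matching integer coefficients to the picture gives p.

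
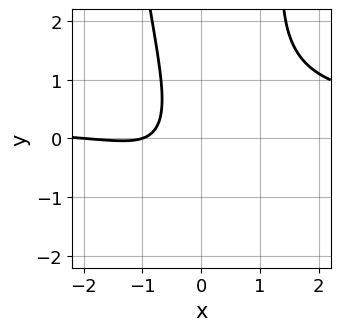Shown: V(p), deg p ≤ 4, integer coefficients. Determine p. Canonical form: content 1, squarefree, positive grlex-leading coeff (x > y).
3*x^2*y - x^2 - y^2 - 3*x - 2

(a) The degree is 3 — no degree-2 curve has this shape.
(b) Reading off the gridlines: it misses every integer gridline on the y-axis; the x-axis gridline crossings are at x ∈ {-2, -1}.
(c) Putting this together gives p.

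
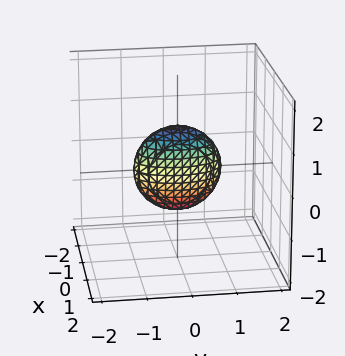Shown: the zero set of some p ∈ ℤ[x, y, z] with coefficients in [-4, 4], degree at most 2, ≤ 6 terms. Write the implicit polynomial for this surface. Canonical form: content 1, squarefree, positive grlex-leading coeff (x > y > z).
First, the degree is 2 — bounded and convex; a quadric.
Next, symmetries: it's symmetric under z → −z, forcing even powers of z; the y ↦ −y reflection is a symmetry, so y appears only in even powers; mirror symmetry x ↦ −x ⇒ only even powers of x.
Then, against the integer gridlines: among the integer gridlines, it crosses the z-axis at z ∈ {-1, 1}; the y-axis gridline crossings are at y ∈ {-1, 1}.
Finally, these observations pin down the coefficients.

3*x^2 + y^2 + z^2 - 1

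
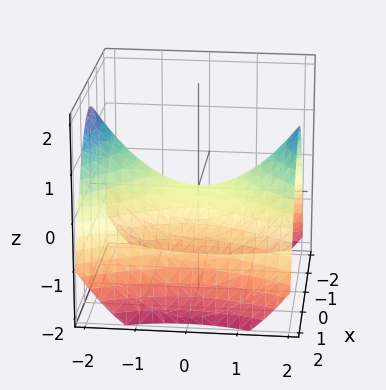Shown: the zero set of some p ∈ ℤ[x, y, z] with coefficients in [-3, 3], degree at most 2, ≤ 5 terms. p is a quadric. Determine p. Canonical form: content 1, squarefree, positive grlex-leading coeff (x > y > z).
1. deg p = 2.
2. Symmetries: mirror symmetry x ↦ −x ⇒ only even powers of x; the y ↦ −y reflection is a symmetry, so y appears only in even powers.
3. From the axis intercepts and sections: it meets the x-axis at x = 0 (among the integer gridlines); one z-axis crossing is at z = 0; it crosses the y-axis at the gridline y = 0.
4. The integer polynomial consistent with all of this is the stated p.

2*x^2 - y^2 + 3*z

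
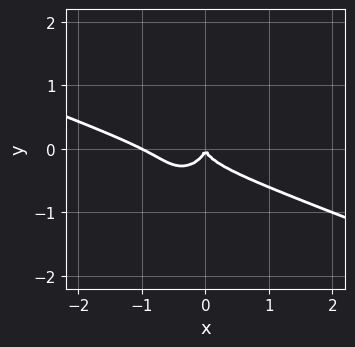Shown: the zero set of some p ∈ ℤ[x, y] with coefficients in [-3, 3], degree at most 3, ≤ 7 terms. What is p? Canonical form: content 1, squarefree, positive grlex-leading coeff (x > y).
x^3 + 2*x^2*y - x*y^2 + 2*y^3 + x^2

First, degree: no degree-2 curve has this shape, so deg p = 3.
Next, from the axis intercepts and sections: the x-axis gridline crossings are at x ∈ {-1, 0}; one y-axis crossing is at y = 0.
Finally, the integer polynomial consistent with all of this is the stated p.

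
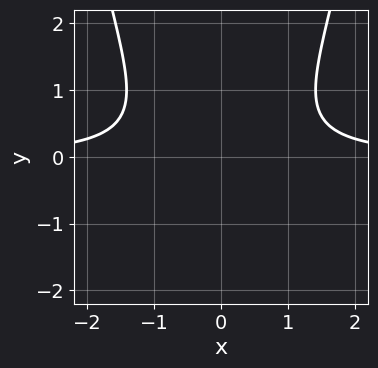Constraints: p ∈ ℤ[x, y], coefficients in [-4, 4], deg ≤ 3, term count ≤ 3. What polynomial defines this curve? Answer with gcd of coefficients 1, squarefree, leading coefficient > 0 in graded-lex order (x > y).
1. Degree: a generic line meets the curve in up to 3 points, so deg p = 3.
2. Symmetries: mirror symmetry x ↦ −x ⇒ only even powers of x.
3. Reading off the gridlines: it misses every integer gridline on the y-axis; no x-intercept at any integer in the box.
4. Fitting integer coefficients to these (and the overall shape) gives p.

x^2*y - y^2 - 1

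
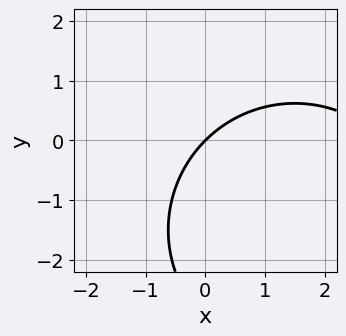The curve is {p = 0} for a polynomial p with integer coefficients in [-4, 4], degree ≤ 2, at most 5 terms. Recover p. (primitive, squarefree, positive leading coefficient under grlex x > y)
1. deg p = 2. A generic line meets the curve in up to 2 points.
2. Reading off the gridlines: one y-axis crossing is at y = 0; it meets the x-axis at x = 0 (among the integer gridlines).
3. Solving for integer coefficients yields p as stated.

x^2 + y^2 - 3*x + 3*y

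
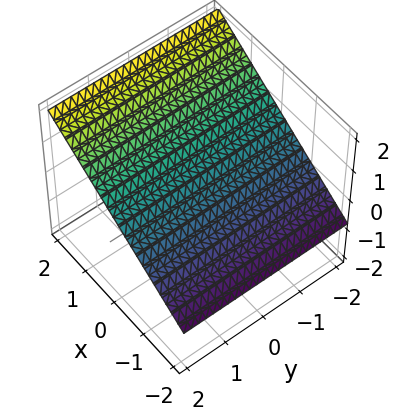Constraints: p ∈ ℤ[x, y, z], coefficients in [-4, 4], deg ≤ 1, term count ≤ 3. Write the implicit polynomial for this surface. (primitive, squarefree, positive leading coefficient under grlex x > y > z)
(a) Degree: the surface is flat (a plane), so deg p = 1.
(b) From the visible intercepts: one x-axis crossing is at x = -1; the surface avoids every integer y-axis point in the box.
(c) Together with the visible shape, these determine p as stated.

2*x - 3*z + 2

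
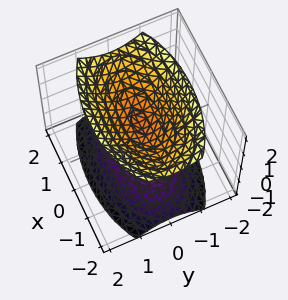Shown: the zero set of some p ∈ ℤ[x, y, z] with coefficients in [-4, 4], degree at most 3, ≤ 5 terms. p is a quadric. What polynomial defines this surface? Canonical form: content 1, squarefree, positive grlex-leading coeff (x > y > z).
1. There are 2 components.
2. deg p = 2.
3. Symmetries: it's symmetric under y → −y, forcing even powers of y; the x ↦ −x reflection is a symmetry, so x appears only in even powers; it's symmetric under z → −z, forcing even powers of z.
4. From the visible intercepts: no y-intercept at any integer in the box; the surface avoids every integer x-axis point in the box.
5. Matching integer coefficients to the picture gives p.

x^2 + 3*y^2 - 2*z^2 + 1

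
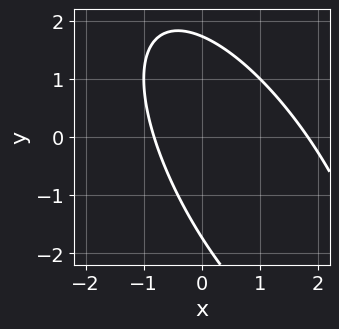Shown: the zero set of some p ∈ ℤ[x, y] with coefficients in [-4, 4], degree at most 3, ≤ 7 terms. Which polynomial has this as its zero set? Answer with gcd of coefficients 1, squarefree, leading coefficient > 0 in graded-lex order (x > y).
2*x^2 + 2*x*y + y^2 - 2*x - 3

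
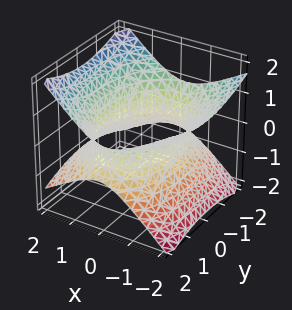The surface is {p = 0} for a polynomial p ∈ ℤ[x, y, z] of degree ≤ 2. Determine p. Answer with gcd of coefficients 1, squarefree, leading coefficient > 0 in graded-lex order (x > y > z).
deg p = 2. No degree-1 surface has this shape.
From the visible intercepts: it misses every integer gridline on the z-axis.
Assembling these constraints gives the stated polynomial.

2*x^2 + x*z + y^2 - 3*z^2 - 3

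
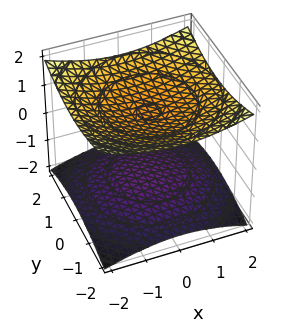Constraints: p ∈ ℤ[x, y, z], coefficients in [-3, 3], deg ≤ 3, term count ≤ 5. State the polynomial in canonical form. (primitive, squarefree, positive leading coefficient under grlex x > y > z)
x^2 + y^2 - 3*z^2 + 3

The picture has 2 separate pieces. Treating them together as one polynomial.
deg p = 2. Two sheets facing apart; a quadric.
Symmetries: the z ↦ −z reflection is a symmetry, so z appears only in even powers; every cross-section ⟂ z is a circle, so x, y appear only via x² + y².
Reading off the gridlines: no x-intercept at any integer in the box; the surface avoids every integer y-axis point in the box; the z-axis gridline crossings are at z ∈ {-1, 1}.
Putting this together gives p.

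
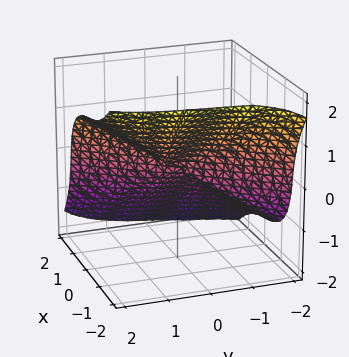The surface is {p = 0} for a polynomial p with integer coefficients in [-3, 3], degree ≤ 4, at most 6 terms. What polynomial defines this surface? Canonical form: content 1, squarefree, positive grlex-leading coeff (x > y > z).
3*x^3 + x*y*z - y^3 + 3*z^3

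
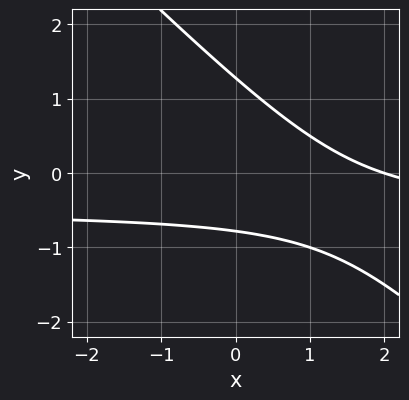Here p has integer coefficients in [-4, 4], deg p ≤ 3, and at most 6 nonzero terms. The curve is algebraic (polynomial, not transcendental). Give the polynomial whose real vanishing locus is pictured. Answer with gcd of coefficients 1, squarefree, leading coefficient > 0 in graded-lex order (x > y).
2*x*y + 2*y^2 + x - y - 2

First, deg p = 2. No degree-1 curve has this shape.
Next, from the visible intercepts: one x-axis crossing is at x = 2.
Finally, the integer polynomial consistent with all of this is the stated p.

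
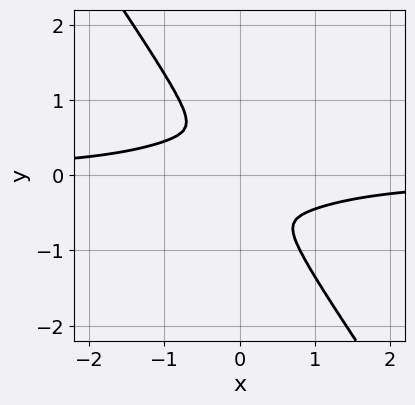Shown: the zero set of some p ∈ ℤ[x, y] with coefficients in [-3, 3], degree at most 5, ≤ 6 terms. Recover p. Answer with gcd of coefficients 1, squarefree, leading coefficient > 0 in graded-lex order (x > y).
Degree: a generic line meets the curve in up to 4 points, so deg p = 4.
Putting this together gives p.

2*x^3*y + 2*x*y^3 + 2*y^4 + x^2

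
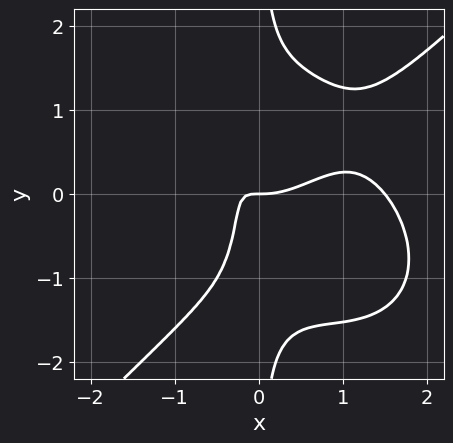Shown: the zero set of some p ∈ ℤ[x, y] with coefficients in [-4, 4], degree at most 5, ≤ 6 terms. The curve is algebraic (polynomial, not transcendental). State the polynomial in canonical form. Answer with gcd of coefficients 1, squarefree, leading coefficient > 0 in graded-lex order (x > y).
2*x^4 - 2*x*y^3 - 3*x^3 + 3*x*y + y

(a) Degree: the shape is more complex than any degree-3 curve, so deg p = 4.
(b) Checking where it meets the axes: one x-axis crossing is at x = 0; it meets the y-axis at y = 0 (among the integer gridlines).
(c) These observations pin down the coefficients.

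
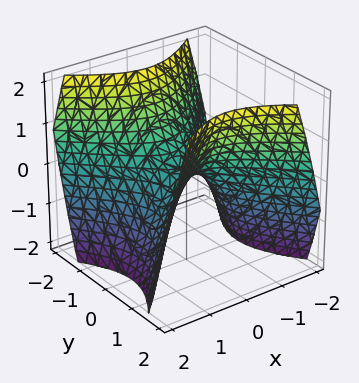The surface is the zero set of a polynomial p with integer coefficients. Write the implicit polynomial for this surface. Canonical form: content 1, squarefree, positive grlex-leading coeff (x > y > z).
First, the degree is 2 — a hyperbolic paraboloid; a quadric.
Then, symmetries: the x ↦ −x reflection is a symmetry, so x appears only in even powers; mirror symmetry y ↦ −y ⇒ only even powers of y.
Then, observable constraints: one x-axis crossing is at x = 0; it meets the y-axis at y = 0 (among the integer gridlines); it meets the z-axis at z = 0 (among the integer gridlines).
Finally, fitting integer coefficients to these (and the overall shape) gives p.

x^2 - y^2 + z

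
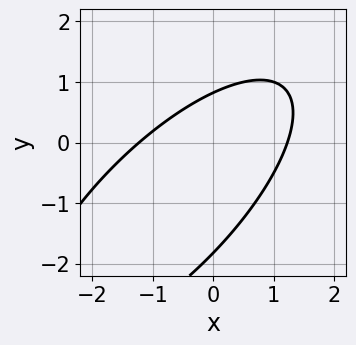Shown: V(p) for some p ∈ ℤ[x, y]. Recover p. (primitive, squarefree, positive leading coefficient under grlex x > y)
2*x^2 - 3*x*y + 2*y^2 + 2*y - 3

deg p = 2. No degree-1 curve has this shape.
Putting this together gives p.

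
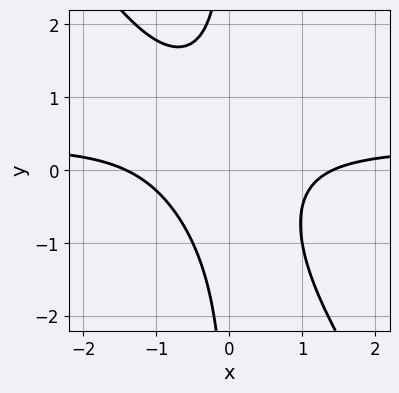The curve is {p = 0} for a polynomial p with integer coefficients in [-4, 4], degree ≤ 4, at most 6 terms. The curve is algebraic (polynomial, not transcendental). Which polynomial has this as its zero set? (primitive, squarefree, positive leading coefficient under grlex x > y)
1. deg p = 3. A generic line meets the curve in up to 3 points.
2. From the axis intercepts and sections: it misses every integer gridline on the y-axis.
3. Matching integer coefficients to the picture gives p.

3*x^2*y + 2*x*y^2 - x^2 + 2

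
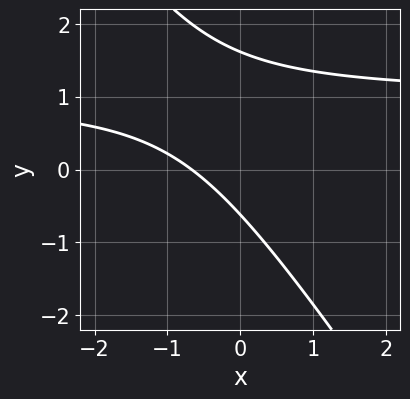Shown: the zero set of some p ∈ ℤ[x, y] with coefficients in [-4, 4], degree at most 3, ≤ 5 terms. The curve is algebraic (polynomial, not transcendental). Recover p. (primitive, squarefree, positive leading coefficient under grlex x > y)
3*x*y + 2*y^2 - 3*x - 2*y - 2

(a) deg p = 2. A generic line meets the curve in up to 2 points.
(b) The integer polynomial consistent with all of this is the stated p.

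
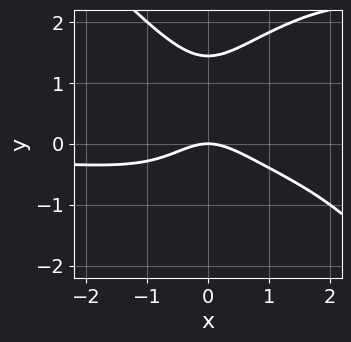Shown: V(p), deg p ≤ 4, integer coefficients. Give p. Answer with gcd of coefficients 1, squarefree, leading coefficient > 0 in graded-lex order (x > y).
x^3*y + y^4 - 3*x^2*y - 2*x^2 - 3*y

First, deg p = 4.
Then, against the integer gridlines: it crosses the y-axis at the gridline y = 0; it meets the x-axis at x = 0 (among the integer gridlines).
Finally, matching integer coefficients to the picture gives p.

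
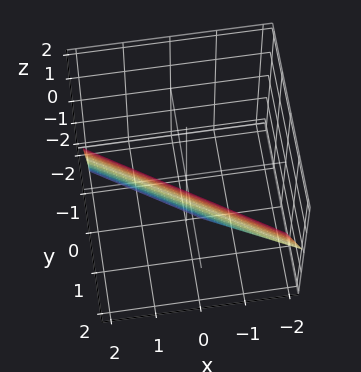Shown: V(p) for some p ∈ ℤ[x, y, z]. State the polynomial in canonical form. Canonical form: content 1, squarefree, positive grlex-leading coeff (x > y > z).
2*x + 3*y - 2*z - 2

(a) Degree: the surface is flat (a plane), so deg p = 1.
(b) Reading off the gridlines: it crosses the z-axis at the gridline z = -1; it meets the x-axis at x = 1 (among the integer gridlines).
(c) Together with the visible shape, these determine p as stated.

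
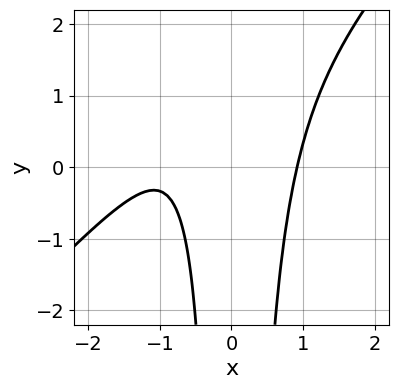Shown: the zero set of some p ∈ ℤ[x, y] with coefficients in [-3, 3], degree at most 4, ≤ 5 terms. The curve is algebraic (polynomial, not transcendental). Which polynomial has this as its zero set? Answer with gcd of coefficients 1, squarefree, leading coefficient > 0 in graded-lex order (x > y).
3*x^3 - 3*x^2*y + 3*x^2 - 2*x - 3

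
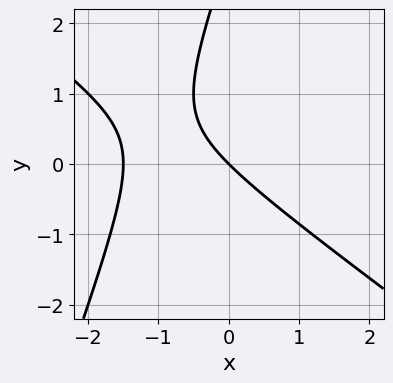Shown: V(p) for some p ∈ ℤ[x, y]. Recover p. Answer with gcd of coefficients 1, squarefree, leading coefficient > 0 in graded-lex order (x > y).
2*x^2 + 2*x*y - y^2 + 3*x + 3*y

(a) Degree: no degree-1 curve has this shape, so deg p = 2.
(b) Reading off the gridlines: it crosses the x-axis at the gridline x = 0; it crosses the y-axis at the gridline y = 0.
(c) The integer polynomial consistent with all of this is the stated p.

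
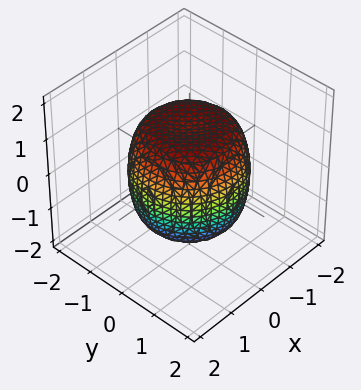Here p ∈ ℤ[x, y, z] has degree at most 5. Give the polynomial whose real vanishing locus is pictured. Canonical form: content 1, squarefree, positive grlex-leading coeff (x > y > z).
2*x^4 + 4*x^2*y^2 + 2*y^4 - 2*x^2 - 2*y^2 + 2*z^2 - 3

First, the degree is 4 — no degree-3 surface has this shape.
Then, symmetry: every cross-section ⟂ z is a circle, so x, y appear only via x² + y².
Next, from the axis intercepts and sections: a circular section at z = 0 has radius between 1 and 2.
Finally, fitting integer coefficients to these (and the overall shape) gives p.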